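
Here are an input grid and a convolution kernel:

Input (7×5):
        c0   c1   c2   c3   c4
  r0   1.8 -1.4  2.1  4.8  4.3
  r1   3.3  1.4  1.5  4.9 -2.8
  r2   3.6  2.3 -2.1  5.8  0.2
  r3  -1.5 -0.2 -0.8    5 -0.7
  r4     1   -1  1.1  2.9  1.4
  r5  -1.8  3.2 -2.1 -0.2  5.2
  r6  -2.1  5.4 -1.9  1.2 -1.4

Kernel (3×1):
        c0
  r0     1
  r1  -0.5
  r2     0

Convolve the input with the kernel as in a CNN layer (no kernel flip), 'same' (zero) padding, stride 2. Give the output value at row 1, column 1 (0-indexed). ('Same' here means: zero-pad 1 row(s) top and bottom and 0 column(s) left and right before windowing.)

The receptive field on the zero-padded input at this output position is [1.5 / -2.1 / -0.8]. Elementwise product with the kernel and sum: 1.5·1 + -2.1·-0.5.

2.55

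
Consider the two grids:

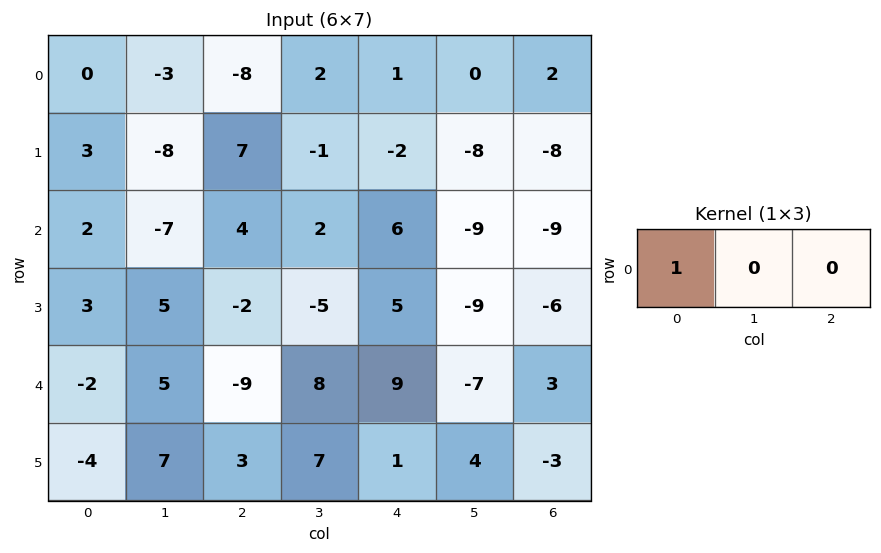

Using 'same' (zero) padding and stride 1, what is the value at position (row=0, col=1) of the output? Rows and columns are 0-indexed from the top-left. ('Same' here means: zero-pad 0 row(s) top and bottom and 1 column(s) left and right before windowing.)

The receptive field on the zero-padded input at this output position is [0 -3 -8]. Elementwise product with the kernel and sum: 0·1.

0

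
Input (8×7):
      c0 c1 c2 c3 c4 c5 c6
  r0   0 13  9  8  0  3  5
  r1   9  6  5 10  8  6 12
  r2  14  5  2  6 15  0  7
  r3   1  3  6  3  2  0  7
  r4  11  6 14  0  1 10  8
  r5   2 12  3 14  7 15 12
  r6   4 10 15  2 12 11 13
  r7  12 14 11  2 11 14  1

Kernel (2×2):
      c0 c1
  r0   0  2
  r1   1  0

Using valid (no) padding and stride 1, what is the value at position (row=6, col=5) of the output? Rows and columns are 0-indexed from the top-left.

40

The receptive field on the input at this output position is [11 13 / 14 1]. Elementwise product with the kernel and sum: 13·2 + 14·1.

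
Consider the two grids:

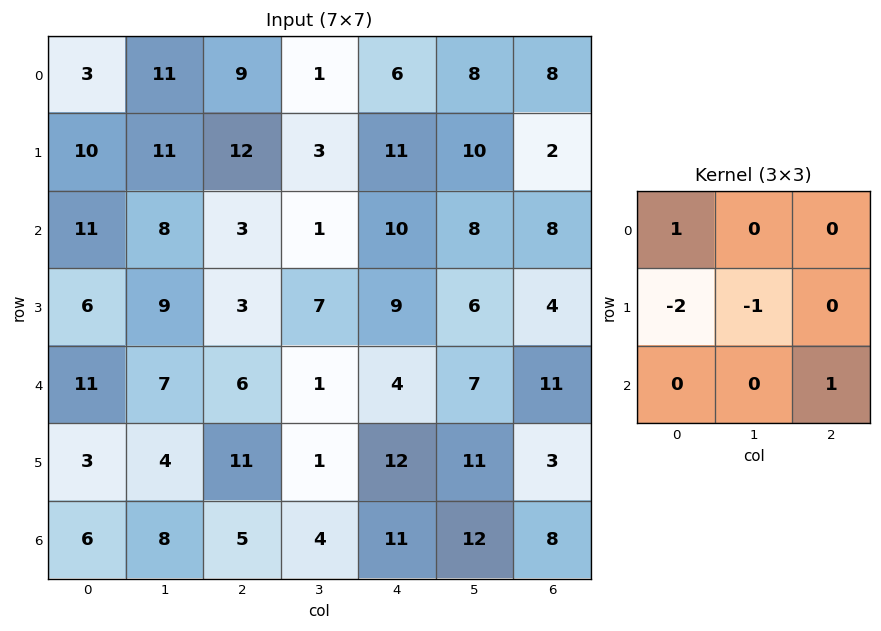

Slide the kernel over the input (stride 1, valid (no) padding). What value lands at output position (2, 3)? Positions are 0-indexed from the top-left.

The receptive field on the input at this output position is [1 10 8 / 7 9 6 / 1 4 7]. Elementwise product with the kernel and sum: 1·1 + 7·-2 + 9·-1 + 7·1.

-15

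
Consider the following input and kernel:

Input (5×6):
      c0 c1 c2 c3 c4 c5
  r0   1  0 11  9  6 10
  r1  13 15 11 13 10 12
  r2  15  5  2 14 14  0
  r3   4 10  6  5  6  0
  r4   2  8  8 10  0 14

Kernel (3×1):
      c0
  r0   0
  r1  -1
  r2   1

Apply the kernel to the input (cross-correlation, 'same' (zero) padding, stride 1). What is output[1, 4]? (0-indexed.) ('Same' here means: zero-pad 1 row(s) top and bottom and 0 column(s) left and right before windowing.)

4

The receptive field on the zero-padded input at this output position is [6 / 10 / 14]. Elementwise product with the kernel and sum: 10·-1 + 14·1.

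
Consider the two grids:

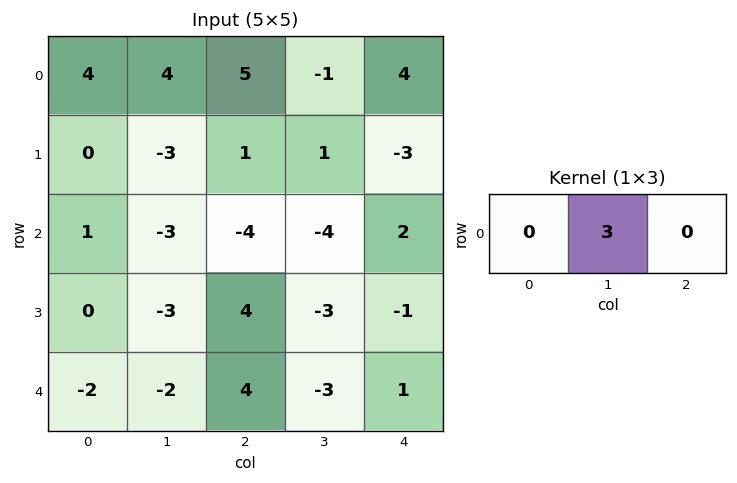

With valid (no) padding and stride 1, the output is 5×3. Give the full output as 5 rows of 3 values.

12 15 -3
-9 3 3
-9 -12 -12
-9 12 -9
-6 12 -9

Output[0,0]: The receptive field on the input at this output position is [4 4 5]. Elementwise product with the kernel and sum: 4·3.
Output[0,1]: The receptive field on the input at this output position is [4 5 -1]. Elementwise product with the kernel and sum: 5·3.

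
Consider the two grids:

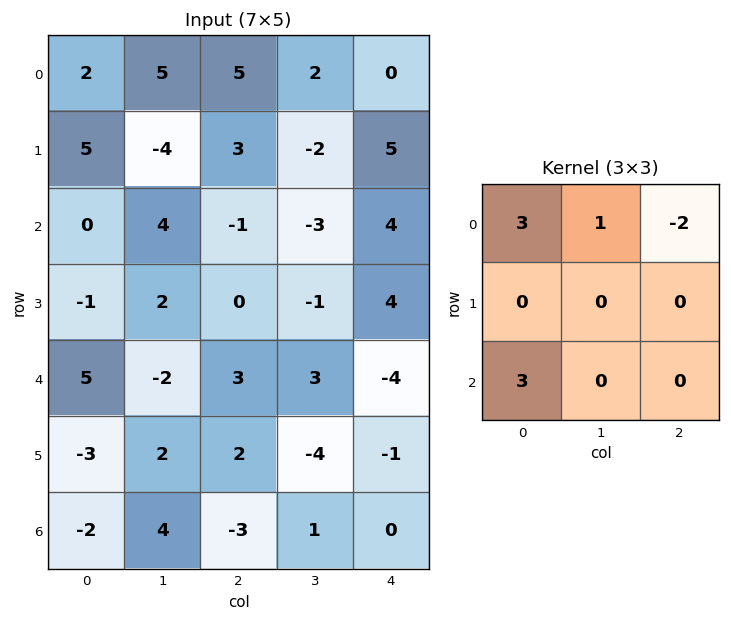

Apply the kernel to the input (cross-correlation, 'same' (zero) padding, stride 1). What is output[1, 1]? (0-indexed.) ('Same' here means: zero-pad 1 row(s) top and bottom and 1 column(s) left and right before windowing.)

1

The receptive field on the zero-padded input at this output position is [2 5 5 / 5 -4 3 / 0 4 -1]. Elementwise product with the kernel and sum: 2·3 + 5·1 + 5·-2 + 0·3.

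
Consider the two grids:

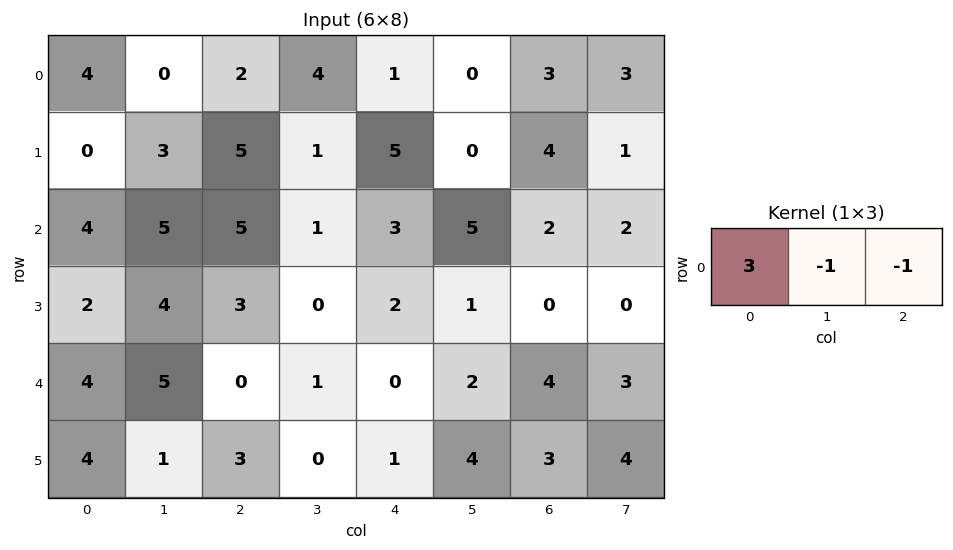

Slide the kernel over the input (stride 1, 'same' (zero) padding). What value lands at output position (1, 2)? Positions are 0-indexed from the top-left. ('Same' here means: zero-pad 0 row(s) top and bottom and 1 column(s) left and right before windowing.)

The receptive field on the zero-padded input at this output position is [3 5 1]. Elementwise product with the kernel and sum: 3·3 + 5·-1 + 1·-1.

3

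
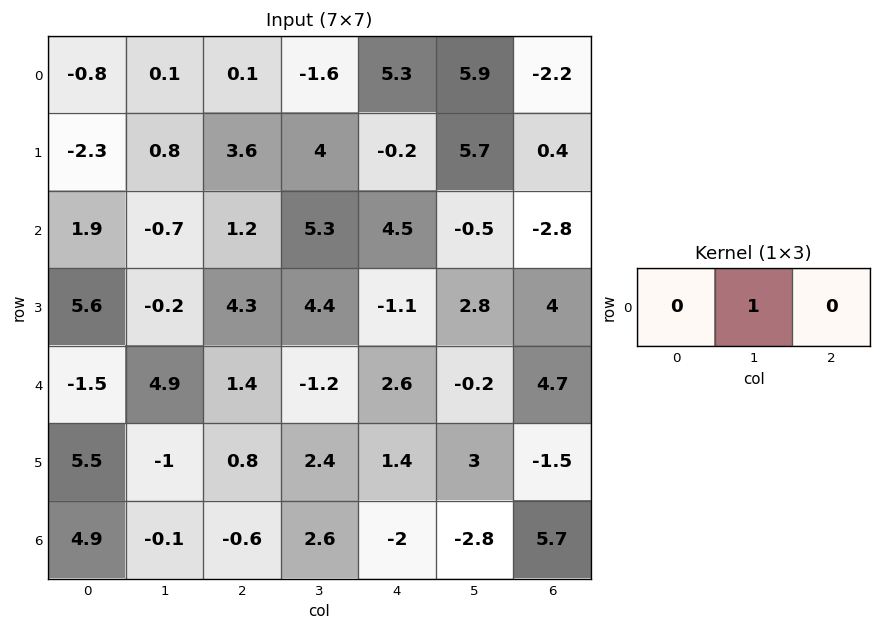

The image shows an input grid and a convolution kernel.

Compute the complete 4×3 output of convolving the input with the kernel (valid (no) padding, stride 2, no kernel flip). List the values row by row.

Output[0,0]: The receptive field on the input at this output position is [-0.8 0.1 0.1]. Elementwise product with the kernel and sum: 0.1·1.
Output[0,1]: The receptive field on the input at this output position is [0.1 -1.6 5.3]. Elementwise product with the kernel and sum: -1.6·1.

0.1 -1.6 5.9
-0.7 5.3 -0.5
4.9 -1.2 -0.2
-0.1 2.6 -2.8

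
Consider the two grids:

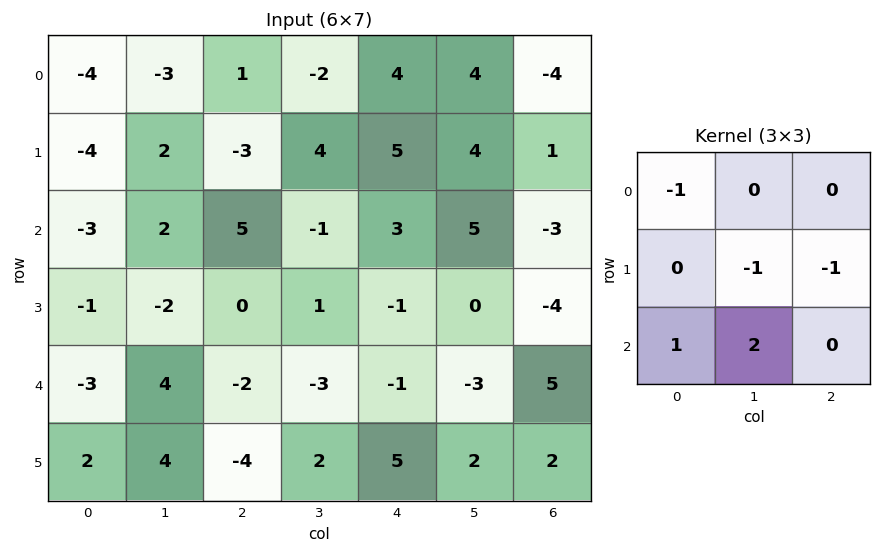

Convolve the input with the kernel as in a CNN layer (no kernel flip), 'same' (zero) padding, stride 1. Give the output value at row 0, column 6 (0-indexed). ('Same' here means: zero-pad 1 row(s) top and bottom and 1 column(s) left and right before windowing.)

10

The receptive field on the zero-padded input at this output position is [0 0 0 / 4 -4 0 / 4 1 0]. Elementwise product with the kernel and sum: 0·-1 + -4·-1 + 0·-1 + 4·1 + 1·2.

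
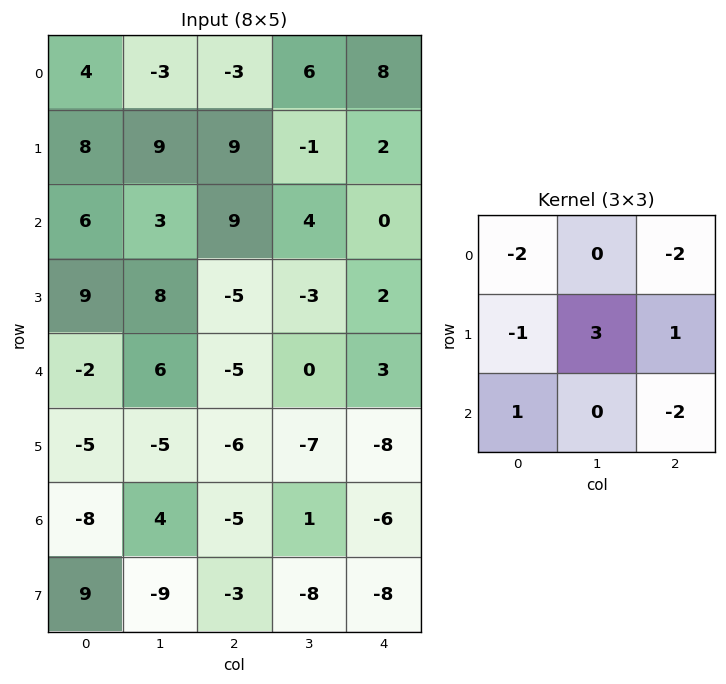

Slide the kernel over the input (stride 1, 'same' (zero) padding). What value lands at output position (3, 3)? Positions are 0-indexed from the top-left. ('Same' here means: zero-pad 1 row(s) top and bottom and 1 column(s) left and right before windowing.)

The receptive field on the zero-padded input at this output position is [9 4 0 / -5 -3 2 / -5 0 3]. Elementwise product with the kernel and sum: 9·-2 + 0·-2 + -5·-1 + -3·3 + 2·1 + -5·1 + 3·-2.

-31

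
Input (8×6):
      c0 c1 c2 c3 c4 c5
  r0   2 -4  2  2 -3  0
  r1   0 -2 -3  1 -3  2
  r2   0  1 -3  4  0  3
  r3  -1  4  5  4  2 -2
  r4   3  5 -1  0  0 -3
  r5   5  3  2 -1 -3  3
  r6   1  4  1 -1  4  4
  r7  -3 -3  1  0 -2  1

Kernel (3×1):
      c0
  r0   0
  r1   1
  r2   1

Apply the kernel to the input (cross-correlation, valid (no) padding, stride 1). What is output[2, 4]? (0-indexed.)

The receptive field on the input at this output position is [0 / 2 / 0]. Elementwise product with the kernel and sum: 2·1 + 0·1.

2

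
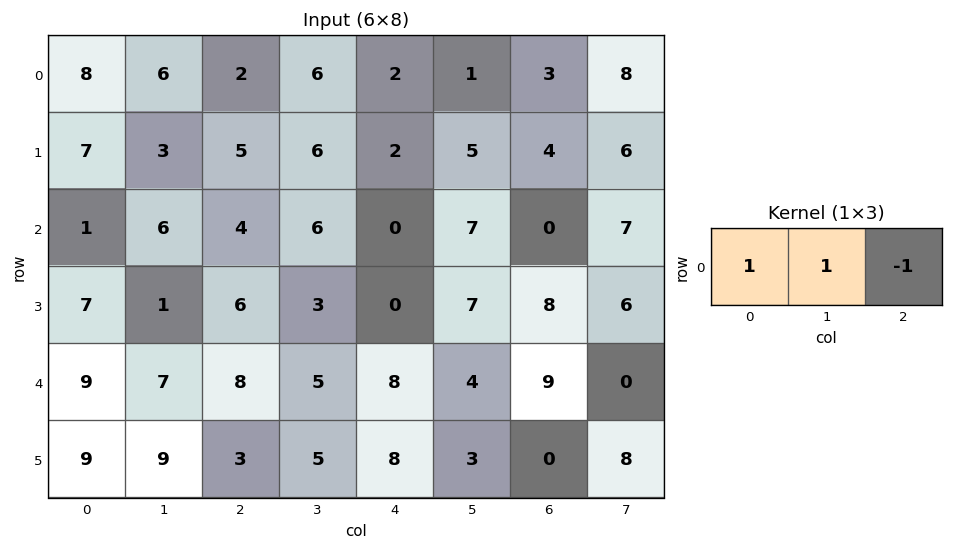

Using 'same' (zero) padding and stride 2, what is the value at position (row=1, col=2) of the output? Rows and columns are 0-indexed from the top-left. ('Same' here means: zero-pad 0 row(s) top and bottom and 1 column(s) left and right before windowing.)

The receptive field on the zero-padded input at this output position is [6 0 7]. Elementwise product with the kernel and sum: 6·1 + 0·1 + 7·-1.

-1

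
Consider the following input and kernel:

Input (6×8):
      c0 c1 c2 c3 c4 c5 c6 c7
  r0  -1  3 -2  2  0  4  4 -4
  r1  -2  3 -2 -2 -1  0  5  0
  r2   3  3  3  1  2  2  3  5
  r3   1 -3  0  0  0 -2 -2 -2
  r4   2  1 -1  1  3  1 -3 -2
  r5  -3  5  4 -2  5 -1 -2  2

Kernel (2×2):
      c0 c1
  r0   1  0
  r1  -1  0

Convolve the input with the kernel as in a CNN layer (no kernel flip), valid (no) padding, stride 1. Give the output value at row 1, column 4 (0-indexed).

The receptive field on the input at this output position is [-1 0 / 2 2]. Elementwise product with the kernel and sum: -1·1 + 2·-1.

-3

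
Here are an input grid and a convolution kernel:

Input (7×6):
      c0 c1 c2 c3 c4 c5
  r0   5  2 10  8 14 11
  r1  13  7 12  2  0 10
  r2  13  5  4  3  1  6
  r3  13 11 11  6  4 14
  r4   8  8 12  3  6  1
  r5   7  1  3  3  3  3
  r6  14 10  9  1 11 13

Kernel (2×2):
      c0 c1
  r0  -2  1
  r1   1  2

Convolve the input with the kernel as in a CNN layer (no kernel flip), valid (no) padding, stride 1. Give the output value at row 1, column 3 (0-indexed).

1

The receptive field on the input at this output position is [2 0 / 3 1]. Elementwise product with the kernel and sum: 2·-2 + 0·1 + 3·1 + 1·2.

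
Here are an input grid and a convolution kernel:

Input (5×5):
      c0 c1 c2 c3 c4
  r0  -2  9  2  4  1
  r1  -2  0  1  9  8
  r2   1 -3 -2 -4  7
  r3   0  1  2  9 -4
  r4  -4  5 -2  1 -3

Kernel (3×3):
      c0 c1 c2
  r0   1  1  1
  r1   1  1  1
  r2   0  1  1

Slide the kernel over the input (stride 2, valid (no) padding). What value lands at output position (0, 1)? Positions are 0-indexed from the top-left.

The receptive field on the input at this output position is [2 4 1 / 1 9 8 / -2 -4 7]. Elementwise product with the kernel and sum: 2·1 + 4·1 + 1·1 + 1·1 + 9·1 + 8·1 + -4·1 + 7·1.

28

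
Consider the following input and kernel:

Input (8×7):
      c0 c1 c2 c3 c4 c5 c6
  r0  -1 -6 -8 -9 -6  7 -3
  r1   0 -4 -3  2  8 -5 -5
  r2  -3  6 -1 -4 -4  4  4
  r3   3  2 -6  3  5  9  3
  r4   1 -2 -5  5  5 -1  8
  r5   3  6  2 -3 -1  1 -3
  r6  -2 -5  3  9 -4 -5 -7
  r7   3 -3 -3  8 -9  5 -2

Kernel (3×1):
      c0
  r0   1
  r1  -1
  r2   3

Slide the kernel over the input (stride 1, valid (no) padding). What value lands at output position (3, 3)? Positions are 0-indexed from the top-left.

-11

The receptive field on the input at this output position is [3 / 5 / -3]. Elementwise product with the kernel and sum: 3·1 + 5·-1 + -3·3.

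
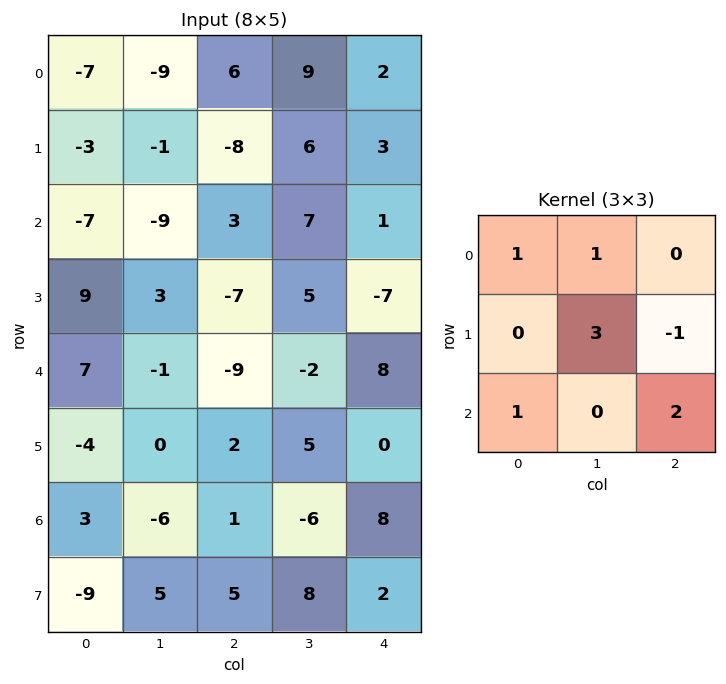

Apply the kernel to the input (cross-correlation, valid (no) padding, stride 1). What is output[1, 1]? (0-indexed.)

6

The receptive field on the input at this output position is [-1 -8 6 / -9 3 7 / 3 -7 5]. Elementwise product with the kernel and sum: -1·1 + -8·1 + 3·3 + 7·-1 + 3·1 + 5·2.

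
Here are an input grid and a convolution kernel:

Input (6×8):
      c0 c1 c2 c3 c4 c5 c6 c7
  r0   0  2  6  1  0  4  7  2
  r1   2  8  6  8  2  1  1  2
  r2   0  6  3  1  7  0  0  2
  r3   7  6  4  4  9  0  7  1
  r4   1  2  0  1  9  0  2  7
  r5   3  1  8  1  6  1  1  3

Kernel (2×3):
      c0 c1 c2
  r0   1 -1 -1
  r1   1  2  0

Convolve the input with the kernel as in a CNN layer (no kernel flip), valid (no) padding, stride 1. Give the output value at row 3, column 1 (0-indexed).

The receptive field on the input at this output position is [6 4 4 / 2 0 1]. Elementwise product with the kernel and sum: 6·1 + 4·-1 + 4·-1 + 2·1 + 0·2.

0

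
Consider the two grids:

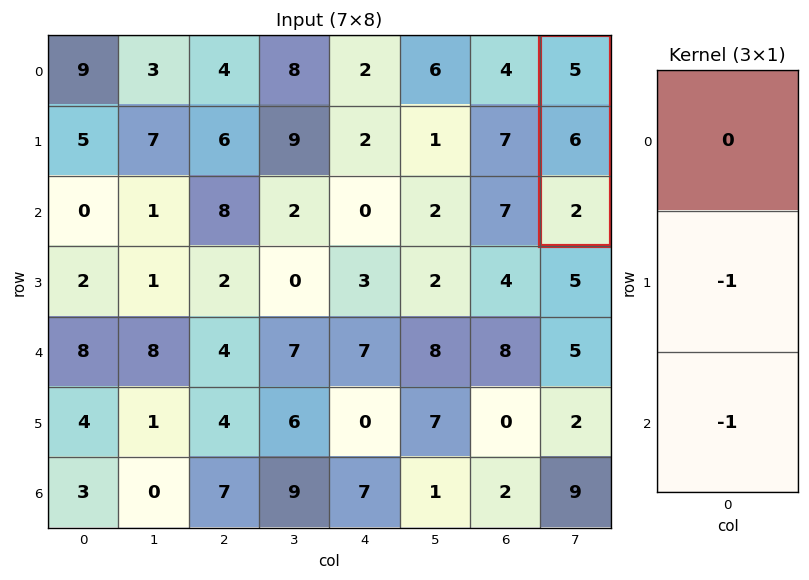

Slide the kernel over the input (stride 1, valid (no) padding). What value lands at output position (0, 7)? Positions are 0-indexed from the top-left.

-8

The receptive field on the input at this output position is [5 / 6 / 2]. Elementwise product with the kernel and sum: 6·-1 + 2·-1.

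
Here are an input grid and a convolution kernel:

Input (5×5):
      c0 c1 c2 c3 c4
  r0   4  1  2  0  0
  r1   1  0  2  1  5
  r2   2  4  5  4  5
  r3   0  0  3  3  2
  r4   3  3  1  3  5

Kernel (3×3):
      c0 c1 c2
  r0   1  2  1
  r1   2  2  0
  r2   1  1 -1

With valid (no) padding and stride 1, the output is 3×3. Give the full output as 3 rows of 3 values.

11 14 12
12 23 31
20 25 29

Output[0,0]: The receptive field on the input at this output position is [4 1 2 / 1 0 2 / 2 4 5]. Elementwise product with the kernel and sum: 4·1 + 1·2 + 2·1 + 1·2 + 0·2 + 2·1 + 4·1 + 5·-1.
Output[0,1]: The receptive field on the input at this output position is [1 2 0 / 0 2 1 / 4 5 4]. Elementwise product with the kernel and sum: 1·1 + 2·2 + 0·1 + 0·2 + 2·2 + 4·1 + 5·1 + 4·-1.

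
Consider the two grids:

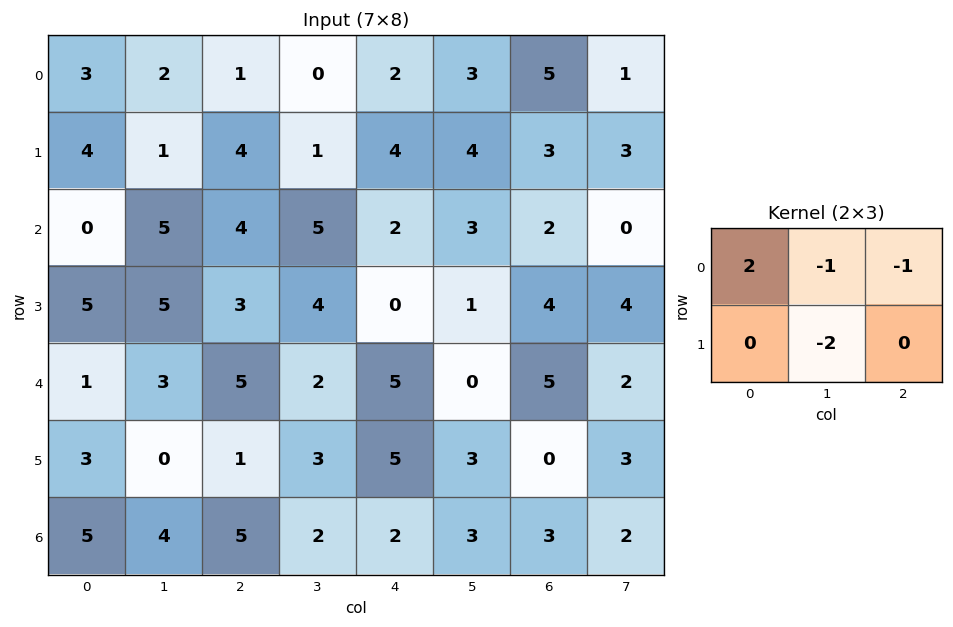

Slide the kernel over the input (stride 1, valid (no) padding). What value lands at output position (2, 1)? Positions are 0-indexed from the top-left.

-5

The receptive field on the input at this output position is [5 4 5 / 5 3 4]. Elementwise product with the kernel and sum: 5·2 + 4·-1 + 5·-1 + 3·-2.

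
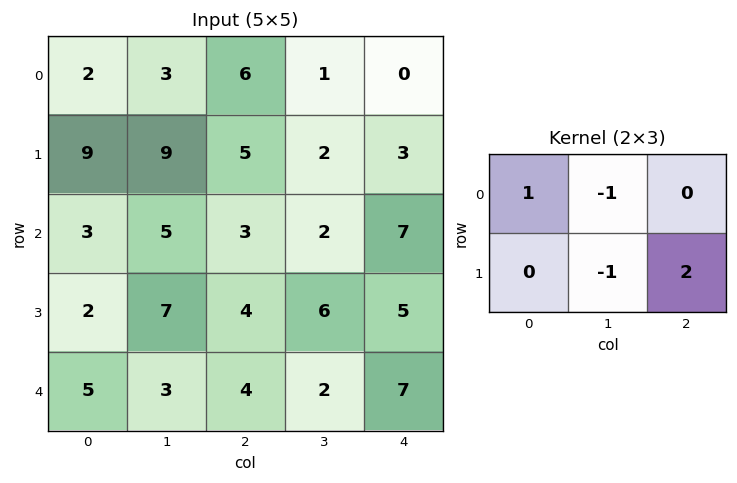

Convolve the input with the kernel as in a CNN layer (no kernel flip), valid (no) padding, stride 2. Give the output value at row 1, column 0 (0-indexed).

-1

The receptive field on the input at this output position is [3 5 3 / 2 7 4]. Elementwise product with the kernel and sum: 3·1 + 5·-1 + 7·-1 + 4·2.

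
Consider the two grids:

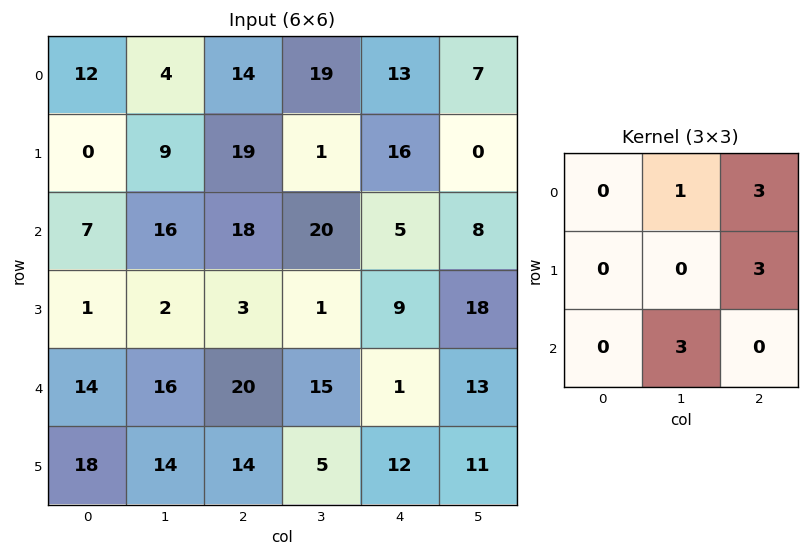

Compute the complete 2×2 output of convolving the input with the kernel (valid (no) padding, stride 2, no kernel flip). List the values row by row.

151 166
127 107

Output[0,0]: The receptive field on the input at this output position is [12 4 14 / 0 9 19 / 7 16 18]. Elementwise product with the kernel and sum: 4·1 + 14·3 + 19·3 + 16·3.
Output[0,1]: The receptive field on the input at this output position is [14 19 13 / 19 1 16 / 18 20 5]. Elementwise product with the kernel and sum: 19·1 + 13·3 + 16·3 + 20·3.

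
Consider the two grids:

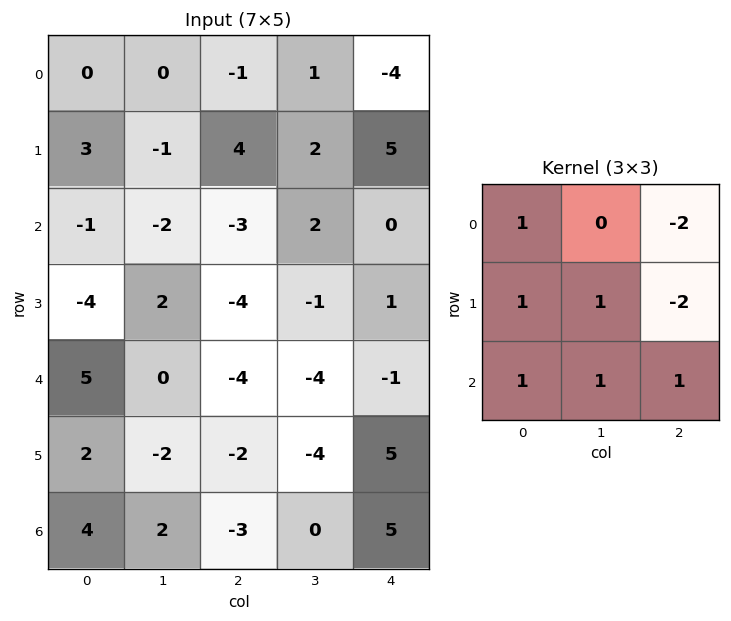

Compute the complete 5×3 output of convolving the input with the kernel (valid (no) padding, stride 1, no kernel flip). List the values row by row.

-10 -6 2
-8 -17 -11
12 -14 -19
15 0 -13
20 11 -16

Output[0,0]: The receptive field on the input at this output position is [0 0 -1 / 3 -1 4 / -1 -2 -3]. Elementwise product with the kernel and sum: 0·1 + -1·-2 + 3·1 + -1·1 + 4·-2 + -1·1 + -2·1 + -3·1.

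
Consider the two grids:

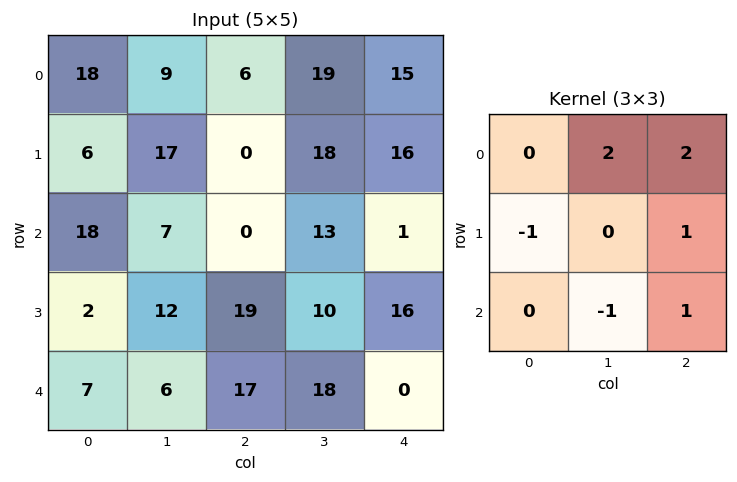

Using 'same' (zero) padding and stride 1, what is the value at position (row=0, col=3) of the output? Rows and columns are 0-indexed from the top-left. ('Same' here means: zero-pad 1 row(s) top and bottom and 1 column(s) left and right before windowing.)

7

The receptive field on the zero-padded input at this output position is [0 0 0 / 6 19 15 / 0 18 16]. Elementwise product with the kernel and sum: 0·2 + 0·2 + 6·-1 + 15·1 + 18·-1 + 16·1.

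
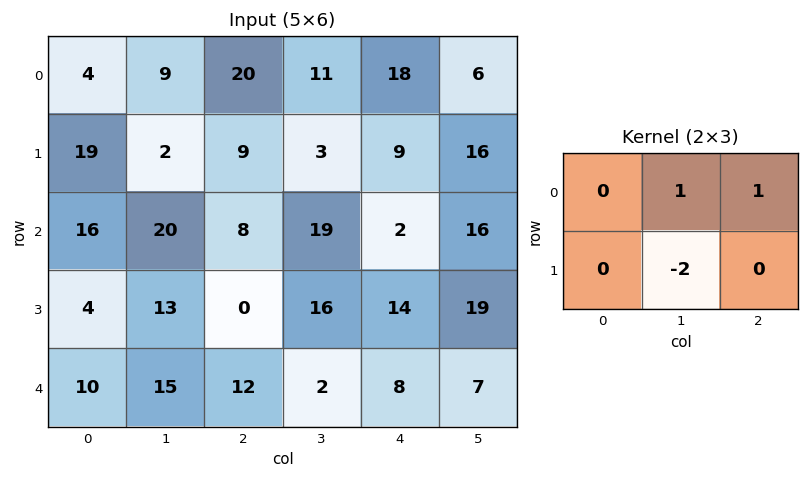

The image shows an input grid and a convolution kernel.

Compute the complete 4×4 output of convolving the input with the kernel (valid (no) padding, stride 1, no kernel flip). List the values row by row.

25 13 23 6
-29 -4 -26 21
2 27 -11 -10
-17 -8 26 17

Output[0,0]: The receptive field on the input at this output position is [4 9 20 / 19 2 9]. Elementwise product with the kernel and sum: 9·1 + 20·1 + 2·-2.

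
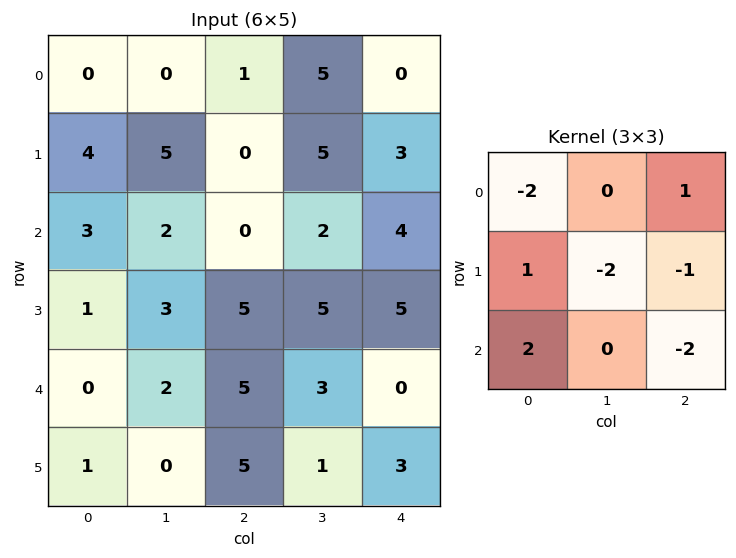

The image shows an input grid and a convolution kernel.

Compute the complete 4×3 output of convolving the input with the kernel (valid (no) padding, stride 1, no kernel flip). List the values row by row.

1 5 -23
-17 -9 -5
-26 -16 4
-14 -14 -2

Output[0,0]: The receptive field on the input at this output position is [0 0 1 / 4 5 0 / 3 2 0]. Elementwise product with the kernel and sum: 0·-2 + 1·1 + 4·1 + 5·-2 + 0·-1 + 3·2 + 0·-2.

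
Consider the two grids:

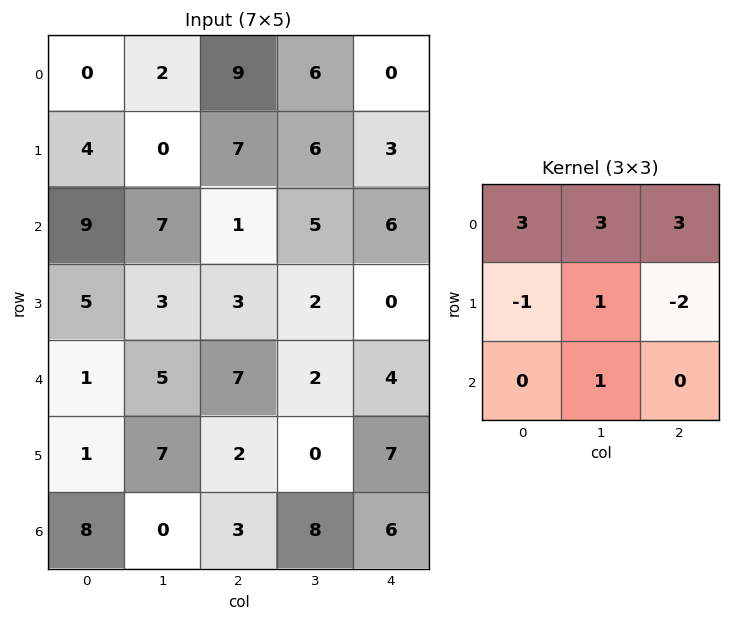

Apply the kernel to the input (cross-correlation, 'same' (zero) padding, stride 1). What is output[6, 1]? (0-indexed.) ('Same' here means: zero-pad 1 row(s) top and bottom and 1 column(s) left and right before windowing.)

16

The receptive field on the zero-padded input at this output position is [1 7 2 / 8 0 3 / 0 0 0]. Elementwise product with the kernel and sum: 1·3 + 7·3 + 2·3 + 8·-1 + 0·1 + 3·-2 + 0·1.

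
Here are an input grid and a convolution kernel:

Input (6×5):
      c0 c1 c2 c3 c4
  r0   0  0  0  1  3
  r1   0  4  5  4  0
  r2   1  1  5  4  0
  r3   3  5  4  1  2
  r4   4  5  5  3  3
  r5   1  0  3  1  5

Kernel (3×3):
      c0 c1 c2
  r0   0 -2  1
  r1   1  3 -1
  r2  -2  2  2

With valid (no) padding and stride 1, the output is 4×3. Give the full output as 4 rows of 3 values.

Output[0,0]: The receptive field on the input at this output position is [0 0 0 / 0 4 5 / 1 1 5]. Elementwise product with the kernel and sum: 0·-2 + 0·1 + 0·1 + 4·3 + 5·-1 + 1·-2 + 1·2 + 5·2.

17 32 16
8 6 7
29 16 -1
12 18 17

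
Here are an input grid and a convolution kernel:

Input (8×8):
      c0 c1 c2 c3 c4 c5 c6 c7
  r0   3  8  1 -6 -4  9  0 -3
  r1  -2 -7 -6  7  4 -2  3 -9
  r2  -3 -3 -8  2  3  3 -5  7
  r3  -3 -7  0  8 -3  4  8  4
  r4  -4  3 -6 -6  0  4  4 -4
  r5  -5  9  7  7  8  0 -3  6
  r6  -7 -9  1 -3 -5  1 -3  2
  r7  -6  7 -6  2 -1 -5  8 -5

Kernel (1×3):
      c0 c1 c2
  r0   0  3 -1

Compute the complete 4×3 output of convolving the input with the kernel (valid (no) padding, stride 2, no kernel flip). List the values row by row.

23 -14 27
-1 3 14
15 -18 8
-28 -4 6

Output[0,0]: The receptive field on the input at this output position is [3 8 1]. Elementwise product with the kernel and sum: 8·3 + 1·-1.
Output[0,1]: The receptive field on the input at this output position is [1 -6 -4]. Elementwise product with the kernel and sum: -6·3 + -4·-1.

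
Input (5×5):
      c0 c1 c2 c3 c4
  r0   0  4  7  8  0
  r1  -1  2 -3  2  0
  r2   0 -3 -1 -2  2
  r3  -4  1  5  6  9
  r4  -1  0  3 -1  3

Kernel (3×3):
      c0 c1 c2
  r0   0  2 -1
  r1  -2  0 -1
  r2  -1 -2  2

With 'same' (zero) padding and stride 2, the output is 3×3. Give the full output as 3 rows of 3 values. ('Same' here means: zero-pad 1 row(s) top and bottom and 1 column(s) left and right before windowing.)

Output[0,0]: The receptive field on the zero-padded input at this output position is [0 0 0 / 0 0 4 / 0 -1 2]. Elementwise product with the kernel and sum: 0·2 + 0·-1 + 0·-2 + 4·-1 + 0·-1 + -1·-2 + 2·2.
Output[0,1]: The receptive field on the zero-padded input at this output position is [0 0 0 / 4 7 8 / 2 -3 2]. Elementwise product with the kernel and sum: 0·2 + 0·-1 + 4·-2 + 8·-1 + 2·-1 + -3·-2 + 2·2.

2 -8 -18
9 1 -20
-9 5 20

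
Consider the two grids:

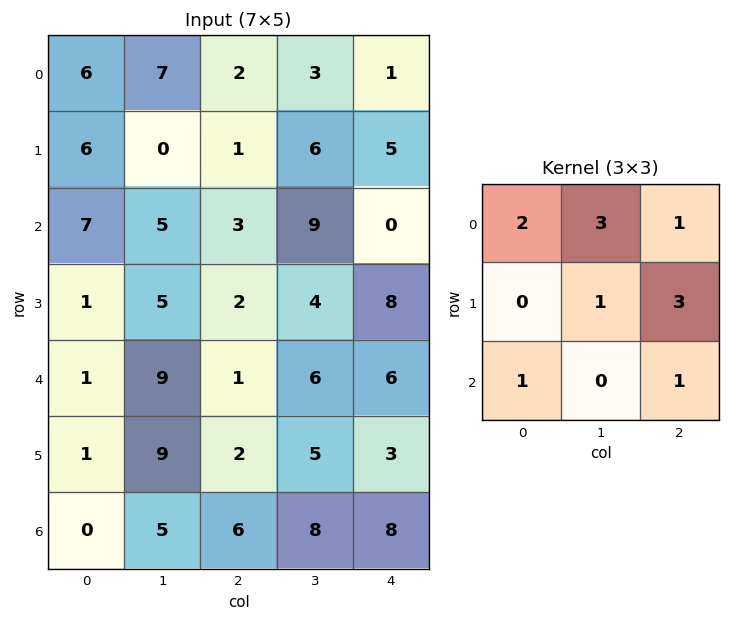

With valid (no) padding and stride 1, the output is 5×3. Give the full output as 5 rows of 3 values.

Output[0,0]: The receptive field on the input at this output position is [6 7 2 / 6 0 1 / 7 5 3]. Elementwise product with the kernel and sum: 6·2 + 7·3 + 2·1 + 0·1 + 1·3 + 7·1 + 3·1.

48 56 38
30 48 44
45 57 68
34 53 53
51 57 54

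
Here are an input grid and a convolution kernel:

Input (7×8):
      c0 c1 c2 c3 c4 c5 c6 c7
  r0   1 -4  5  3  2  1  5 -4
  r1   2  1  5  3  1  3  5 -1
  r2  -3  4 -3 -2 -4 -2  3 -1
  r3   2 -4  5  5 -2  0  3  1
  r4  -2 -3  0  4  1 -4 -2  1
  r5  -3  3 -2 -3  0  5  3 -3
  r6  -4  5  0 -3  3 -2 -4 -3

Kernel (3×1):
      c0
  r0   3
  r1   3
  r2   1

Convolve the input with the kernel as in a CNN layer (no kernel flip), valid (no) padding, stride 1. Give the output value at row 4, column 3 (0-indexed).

The receptive field on the input at this output position is [4 / -3 / -3]. Elementwise product with the kernel and sum: 4·3 + -3·3 + -3·1.

0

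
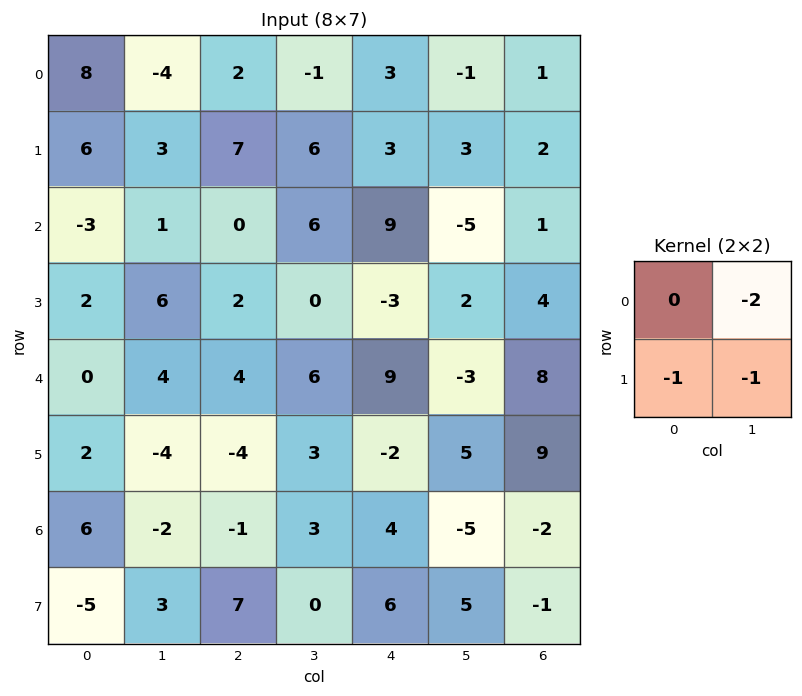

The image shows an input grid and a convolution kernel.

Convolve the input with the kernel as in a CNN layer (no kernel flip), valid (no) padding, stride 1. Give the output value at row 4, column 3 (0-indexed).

The receptive field on the input at this output position is [6 9 / 3 -2]. Elementwise product with the kernel and sum: 9·-2 + 3·-1 + -2·-1.

-19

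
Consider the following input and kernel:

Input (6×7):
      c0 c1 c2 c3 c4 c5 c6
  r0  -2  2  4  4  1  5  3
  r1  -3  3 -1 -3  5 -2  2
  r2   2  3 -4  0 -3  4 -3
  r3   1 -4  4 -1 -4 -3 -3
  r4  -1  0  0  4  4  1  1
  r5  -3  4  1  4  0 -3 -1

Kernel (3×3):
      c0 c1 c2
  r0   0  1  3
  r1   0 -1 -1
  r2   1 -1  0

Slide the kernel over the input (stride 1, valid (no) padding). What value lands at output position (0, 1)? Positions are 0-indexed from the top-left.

The receptive field on the input at this output position is [2 4 4 / 3 -1 -3 / 3 -4 0]. Elementwise product with the kernel and sum: 4·1 + 4·3 + -1·-1 + -3·-1 + 3·1 + -4·-1.

27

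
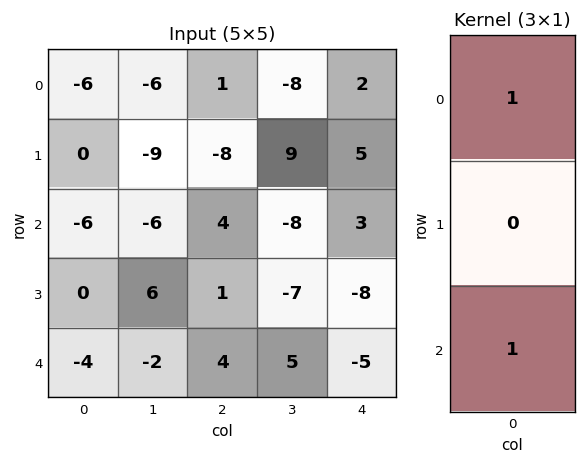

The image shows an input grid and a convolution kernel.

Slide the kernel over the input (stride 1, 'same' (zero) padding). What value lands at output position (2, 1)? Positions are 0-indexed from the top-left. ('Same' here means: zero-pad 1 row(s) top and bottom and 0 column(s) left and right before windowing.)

-3

The receptive field on the zero-padded input at this output position is [-9 / -6 / 6]. Elementwise product with the kernel and sum: -9·1 + 6·1.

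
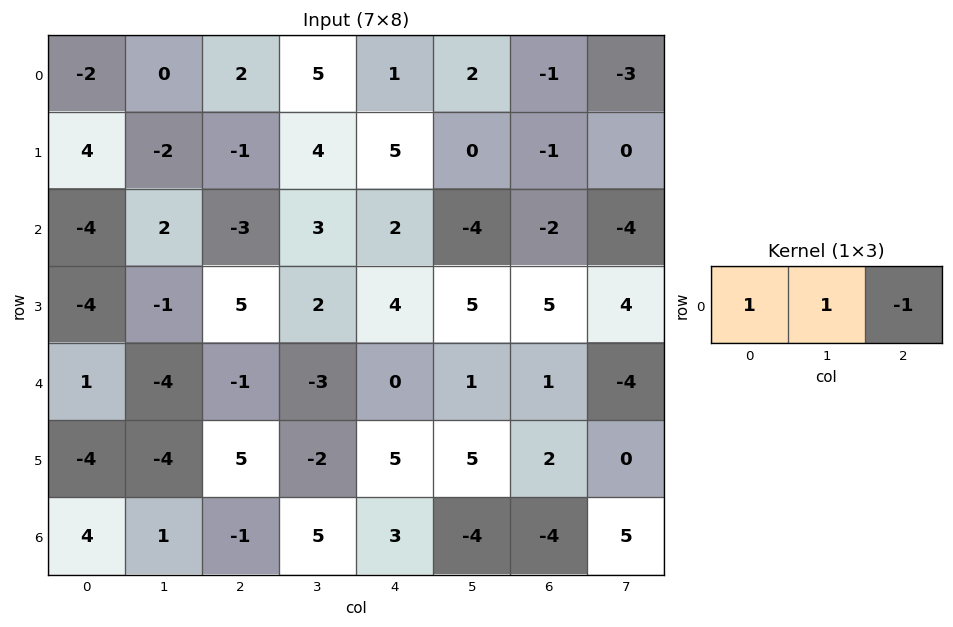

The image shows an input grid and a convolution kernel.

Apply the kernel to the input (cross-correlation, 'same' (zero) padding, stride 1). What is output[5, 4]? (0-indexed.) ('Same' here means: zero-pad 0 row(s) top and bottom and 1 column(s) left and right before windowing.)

-2

The receptive field on the zero-padded input at this output position is [-2 5 5]. Elementwise product with the kernel and sum: -2·1 + 5·1 + 5·-1.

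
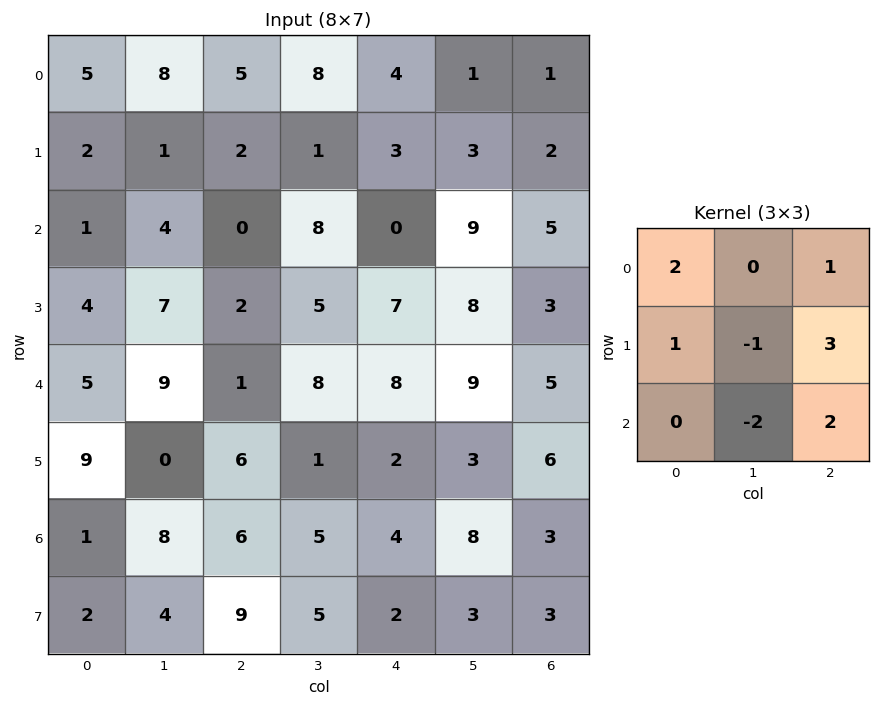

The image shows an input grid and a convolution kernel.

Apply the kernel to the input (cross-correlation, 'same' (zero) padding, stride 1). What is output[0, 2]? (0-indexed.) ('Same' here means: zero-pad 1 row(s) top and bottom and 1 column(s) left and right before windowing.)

The receptive field on the zero-padded input at this output position is [0 0 0 / 8 5 8 / 1 2 1]. Elementwise product with the kernel and sum: 0·2 + 0·1 + 8·1 + 5·-1 + 8·3 + 2·-2 + 1·2.

25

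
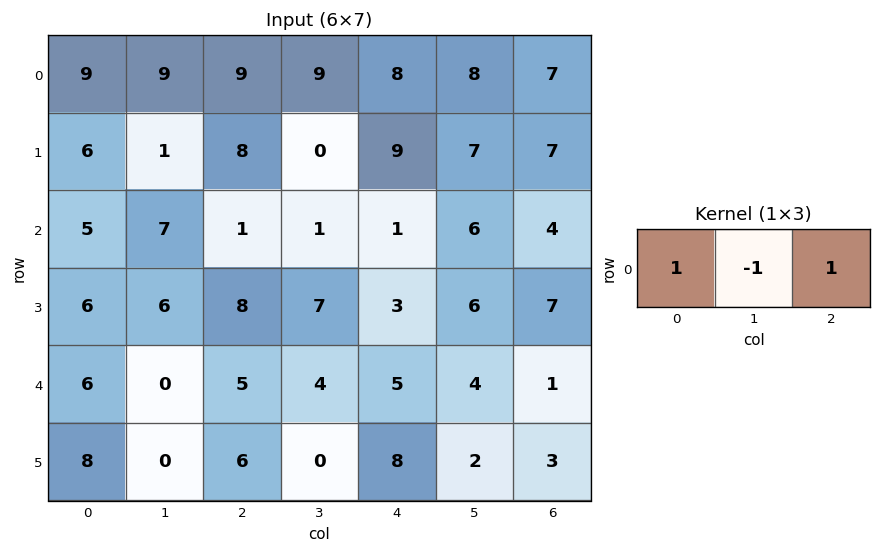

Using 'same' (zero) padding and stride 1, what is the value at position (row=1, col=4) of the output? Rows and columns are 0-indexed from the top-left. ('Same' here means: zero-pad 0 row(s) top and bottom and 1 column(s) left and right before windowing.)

The receptive field on the zero-padded input at this output position is [0 9 7]. Elementwise product with the kernel and sum: 0·1 + 9·-1 + 7·1.

-2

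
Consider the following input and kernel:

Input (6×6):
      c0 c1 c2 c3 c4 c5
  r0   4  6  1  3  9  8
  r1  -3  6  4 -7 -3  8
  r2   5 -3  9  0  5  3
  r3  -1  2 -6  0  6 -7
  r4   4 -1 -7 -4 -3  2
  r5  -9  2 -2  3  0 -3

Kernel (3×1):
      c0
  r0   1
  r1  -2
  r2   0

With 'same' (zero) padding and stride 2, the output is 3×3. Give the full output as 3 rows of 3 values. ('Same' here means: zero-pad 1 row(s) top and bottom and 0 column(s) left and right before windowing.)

Output[0,0]: The receptive field on the zero-padded input at this output position is [0 / 4 / -3]. Elementwise product with the kernel and sum: 0·1 + 4·-2.
Output[0,1]: The receptive field on the zero-padded input at this output position is [0 / 1 / 4]. Elementwise product with the kernel and sum: 0·1 + 1·-2.

-8 -2 -18
-13 -14 -13
-9 8 12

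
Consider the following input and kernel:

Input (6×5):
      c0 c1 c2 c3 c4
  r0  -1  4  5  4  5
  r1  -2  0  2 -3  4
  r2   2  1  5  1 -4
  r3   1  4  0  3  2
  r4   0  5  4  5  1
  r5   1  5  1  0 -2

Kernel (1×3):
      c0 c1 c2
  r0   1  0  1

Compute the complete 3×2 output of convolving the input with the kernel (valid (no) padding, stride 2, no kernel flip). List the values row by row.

Output[0,0]: The receptive field on the input at this output position is [-1 4 5]. Elementwise product with the kernel and sum: -1·1 + 5·1.

4 10
7 1
4 5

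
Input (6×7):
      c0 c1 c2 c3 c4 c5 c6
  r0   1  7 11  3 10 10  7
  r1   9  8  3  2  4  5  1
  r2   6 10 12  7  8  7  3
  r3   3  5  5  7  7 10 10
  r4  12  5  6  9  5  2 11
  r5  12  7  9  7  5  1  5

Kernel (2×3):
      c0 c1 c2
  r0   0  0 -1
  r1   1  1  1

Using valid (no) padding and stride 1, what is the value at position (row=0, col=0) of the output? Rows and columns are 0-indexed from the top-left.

The receptive field on the input at this output position is [1 7 11 / 9 8 3]. Elementwise product with the kernel and sum: 11·-1 + 9·1 + 8·1 + 3·1.

9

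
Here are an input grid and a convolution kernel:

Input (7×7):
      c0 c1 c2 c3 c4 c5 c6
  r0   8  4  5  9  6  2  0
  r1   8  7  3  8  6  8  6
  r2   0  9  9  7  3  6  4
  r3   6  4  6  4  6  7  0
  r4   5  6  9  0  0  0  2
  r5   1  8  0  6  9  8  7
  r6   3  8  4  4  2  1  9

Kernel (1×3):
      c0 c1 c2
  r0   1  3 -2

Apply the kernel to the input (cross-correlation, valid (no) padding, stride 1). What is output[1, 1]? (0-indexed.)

The receptive field on the input at this output position is [7 3 8]. Elementwise product with the kernel and sum: 7·1 + 3·3 + 8·-2.

0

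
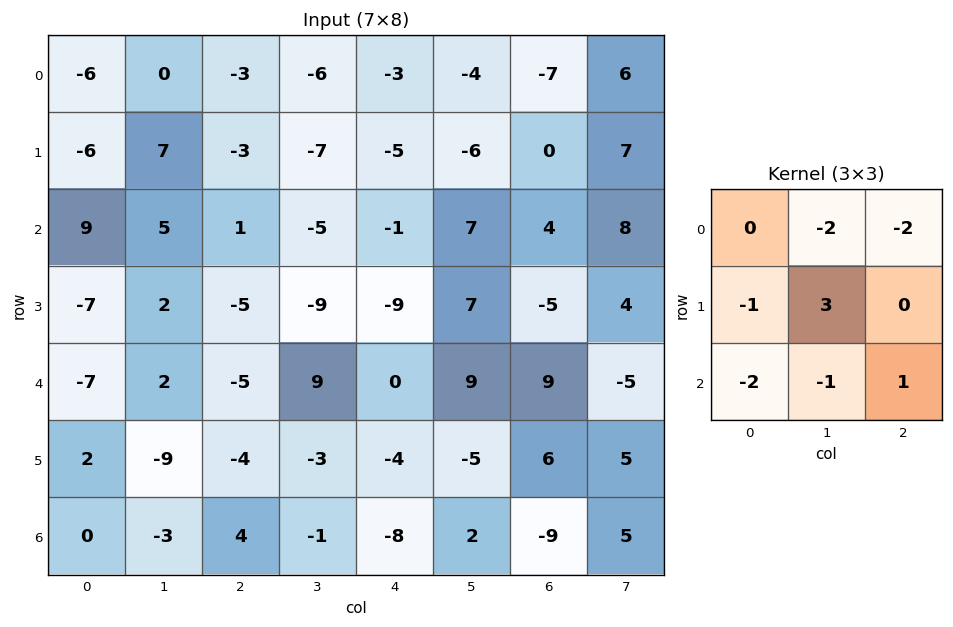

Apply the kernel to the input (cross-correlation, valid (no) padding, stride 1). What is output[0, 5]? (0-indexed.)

-2

The receptive field on the input at this output position is [-4 -7 6 / -6 0 7 / 7 4 8]. Elementwise product with the kernel and sum: -7·-2 + 6·-2 + -6·-1 + 0·3 + 7·-2 + 4·-1 + 8·1.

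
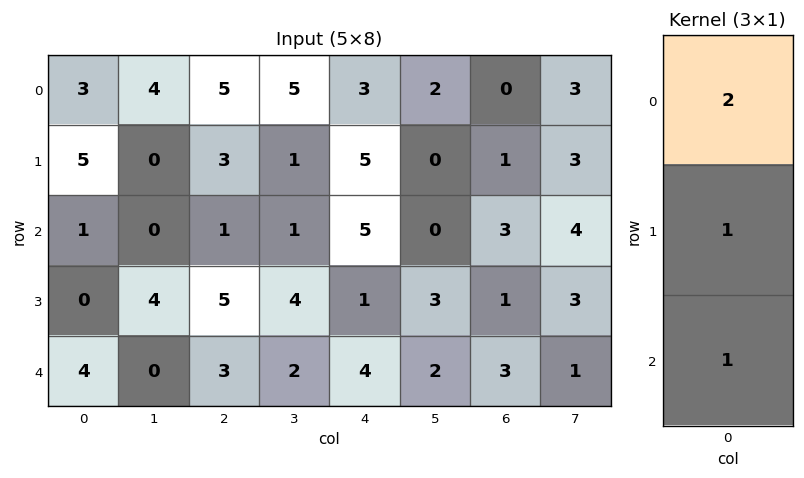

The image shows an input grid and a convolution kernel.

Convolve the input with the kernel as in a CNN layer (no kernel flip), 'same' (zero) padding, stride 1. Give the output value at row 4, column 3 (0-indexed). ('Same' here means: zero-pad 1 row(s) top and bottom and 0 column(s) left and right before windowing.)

10

The receptive field on the zero-padded input at this output position is [4 / 2 / 0]. Elementwise product with the kernel and sum: 4·2 + 2·1 + 0·1.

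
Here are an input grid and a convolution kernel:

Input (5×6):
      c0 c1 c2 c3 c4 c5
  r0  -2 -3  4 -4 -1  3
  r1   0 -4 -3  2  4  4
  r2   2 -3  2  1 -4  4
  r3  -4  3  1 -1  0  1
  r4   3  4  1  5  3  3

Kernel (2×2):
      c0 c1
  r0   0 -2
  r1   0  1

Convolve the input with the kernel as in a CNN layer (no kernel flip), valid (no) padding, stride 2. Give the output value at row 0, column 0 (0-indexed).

2

The receptive field on the input at this output position is [-2 -3 / 0 -4]. Elementwise product with the kernel and sum: -3·-2 + -4·1.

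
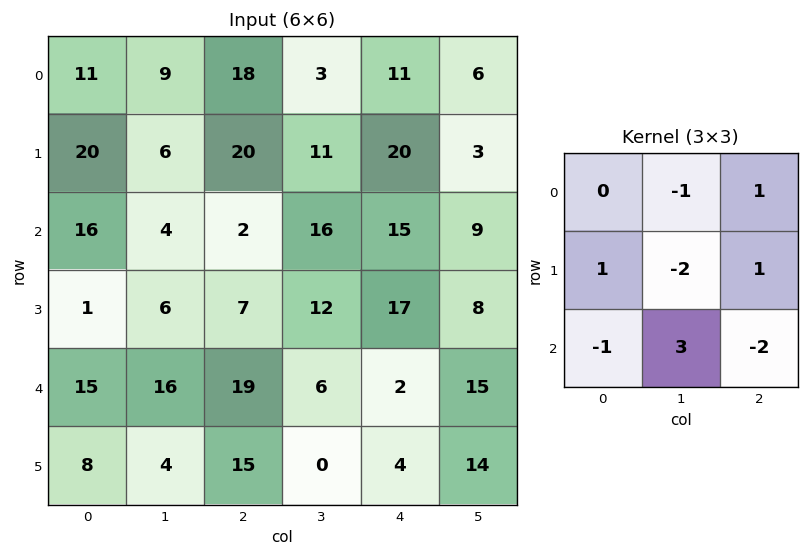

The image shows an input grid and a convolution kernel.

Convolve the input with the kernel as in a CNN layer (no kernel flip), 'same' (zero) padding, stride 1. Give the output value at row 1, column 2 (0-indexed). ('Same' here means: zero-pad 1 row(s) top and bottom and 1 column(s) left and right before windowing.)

The receptive field on the zero-padded input at this output position is [9 18 3 / 6 20 11 / 4 2 16]. Elementwise product with the kernel and sum: 18·-1 + 3·1 + 6·1 + 20·-2 + 11·1 + 4·-1 + 2·3 + 16·-2.

-68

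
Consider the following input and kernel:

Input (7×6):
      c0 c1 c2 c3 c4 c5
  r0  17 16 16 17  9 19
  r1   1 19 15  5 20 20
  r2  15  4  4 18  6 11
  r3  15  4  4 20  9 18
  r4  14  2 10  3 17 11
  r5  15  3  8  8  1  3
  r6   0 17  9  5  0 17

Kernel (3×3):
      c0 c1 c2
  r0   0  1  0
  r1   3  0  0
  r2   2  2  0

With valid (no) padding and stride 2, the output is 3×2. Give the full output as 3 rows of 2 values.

Output[0,0]: The receptive field on the input at this output position is [17 16 16 / 1 19 15 / 15 4 4]. Elementwise product with the kernel and sum: 16·1 + 1·3 + 15·2 + 4·2.
Output[0,1]: The receptive field on the input at this output position is [16 17 9 / 15 5 20 / 4 18 6]. Elementwise product with the kernel and sum: 17·1 + 15·3 + 4·2 + 18·2.

57 106
81 56
81 55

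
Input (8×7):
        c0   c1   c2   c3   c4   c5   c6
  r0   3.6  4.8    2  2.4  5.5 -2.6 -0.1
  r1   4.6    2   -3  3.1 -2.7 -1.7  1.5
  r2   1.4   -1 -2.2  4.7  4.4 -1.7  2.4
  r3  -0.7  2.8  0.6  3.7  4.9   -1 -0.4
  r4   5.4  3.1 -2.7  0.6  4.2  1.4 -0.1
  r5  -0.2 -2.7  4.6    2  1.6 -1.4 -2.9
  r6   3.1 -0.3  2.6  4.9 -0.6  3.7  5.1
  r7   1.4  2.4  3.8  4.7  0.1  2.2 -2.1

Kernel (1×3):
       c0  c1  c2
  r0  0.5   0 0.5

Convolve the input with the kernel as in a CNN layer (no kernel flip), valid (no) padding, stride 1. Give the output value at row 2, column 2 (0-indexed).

1.1

The receptive field on the input at this output position is [-2.2 4.7 4.4]. Elementwise product with the kernel and sum: -2.2·0.5 + 4.4·0.5.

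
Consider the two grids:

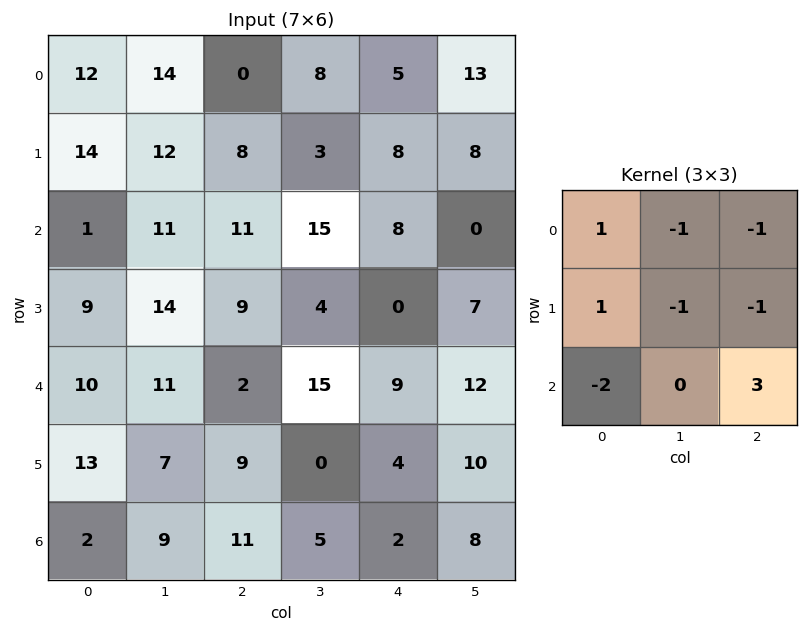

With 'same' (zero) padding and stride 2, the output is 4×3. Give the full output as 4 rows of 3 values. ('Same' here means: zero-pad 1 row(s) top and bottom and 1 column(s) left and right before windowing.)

10 -9 8
4 -30 7
-23 -19 21
-31 -9 -19

Output[0,0]: The receptive field on the zero-padded input at this output position is [0 0 0 / 0 12 14 / 0 14 12]. Elementwise product with the kernel and sum: 0·1 + 0·-1 + 0·-1 + 0·1 + 12·-1 + 14·-1 + 0·-2 + 12·3.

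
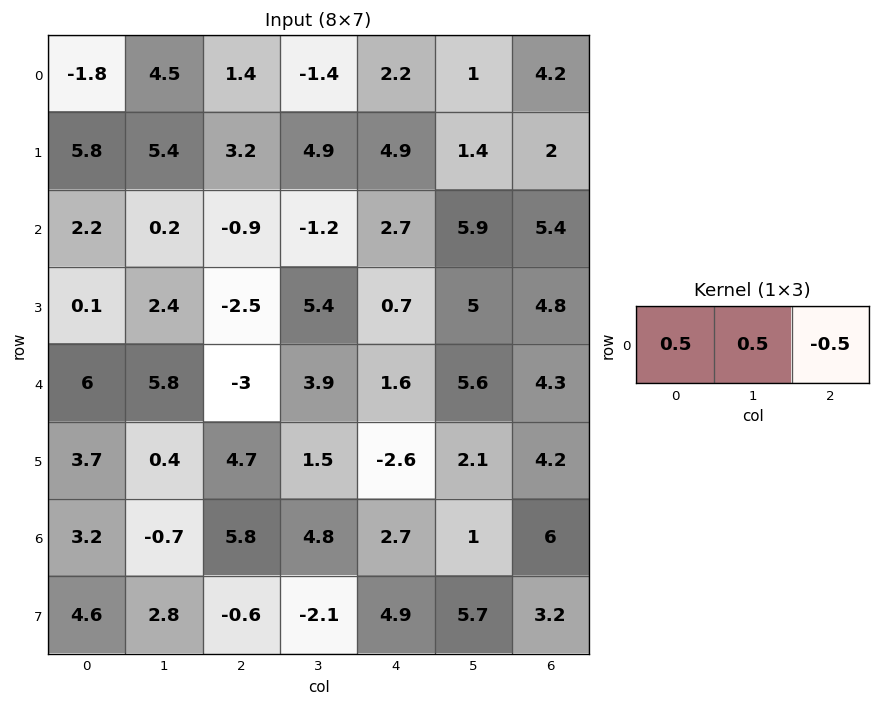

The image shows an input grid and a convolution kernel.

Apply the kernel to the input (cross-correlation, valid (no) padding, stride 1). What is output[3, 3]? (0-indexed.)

0.55

The receptive field on the input at this output position is [5.4 0.7 5]. Elementwise product with the kernel and sum: 5.4·0.5 + 0.7·0.5 + 5·-0.5.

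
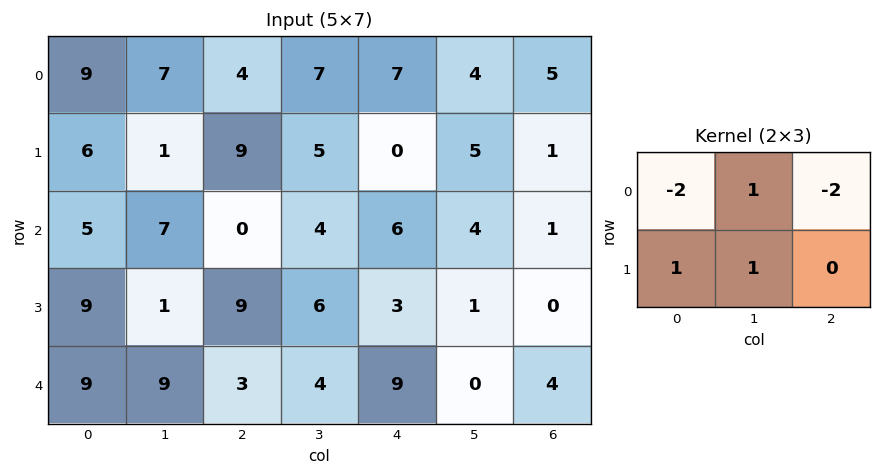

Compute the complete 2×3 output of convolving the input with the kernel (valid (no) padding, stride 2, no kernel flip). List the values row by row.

-12 -1 -15
7 7 -6

Output[0,0]: The receptive field on the input at this output position is [9 7 4 / 6 1 9]. Elementwise product with the kernel and sum: 9·-2 + 7·1 + 4·-2 + 6·1 + 1·1.
Output[0,1]: The receptive field on the input at this output position is [4 7 7 / 9 5 0]. Elementwise product with the kernel and sum: 4·-2 + 7·1 + 7·-2 + 9·1 + 5·1.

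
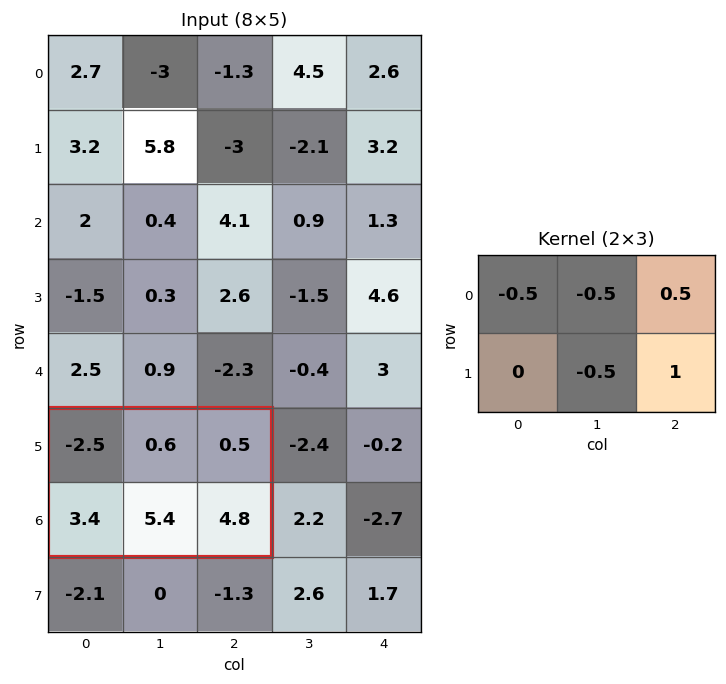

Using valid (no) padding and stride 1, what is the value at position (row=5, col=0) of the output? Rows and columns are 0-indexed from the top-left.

The receptive field on the input at this output position is [-2.5 0.6 0.5 / 3.4 5.4 4.8]. Elementwise product with the kernel and sum: -2.5·-0.5 + 0.6·-0.5 + 0.5·0.5 + 5.4·-0.5 + 4.8·1.

3.3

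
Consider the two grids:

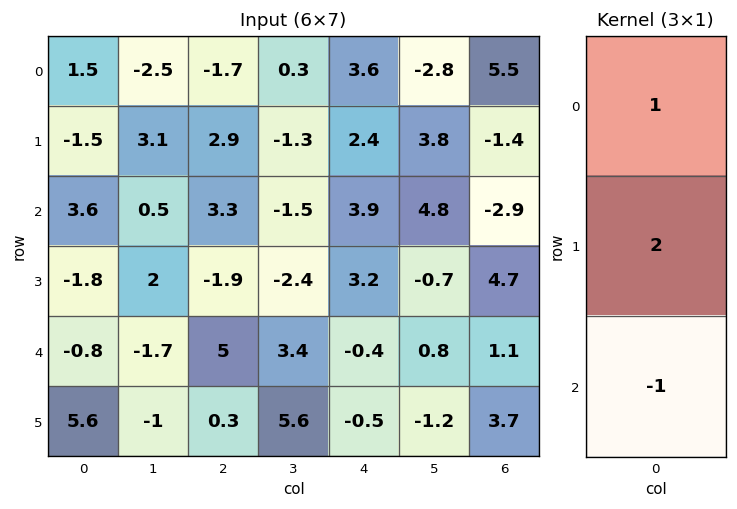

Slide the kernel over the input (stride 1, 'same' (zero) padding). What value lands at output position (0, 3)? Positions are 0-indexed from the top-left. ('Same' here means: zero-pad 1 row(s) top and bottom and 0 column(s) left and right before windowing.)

1.9

The receptive field on the zero-padded input at this output position is [0 / 0.3 / -1.3]. Elementwise product with the kernel and sum: 0·1 + 0.3·2 + -1.3·-1.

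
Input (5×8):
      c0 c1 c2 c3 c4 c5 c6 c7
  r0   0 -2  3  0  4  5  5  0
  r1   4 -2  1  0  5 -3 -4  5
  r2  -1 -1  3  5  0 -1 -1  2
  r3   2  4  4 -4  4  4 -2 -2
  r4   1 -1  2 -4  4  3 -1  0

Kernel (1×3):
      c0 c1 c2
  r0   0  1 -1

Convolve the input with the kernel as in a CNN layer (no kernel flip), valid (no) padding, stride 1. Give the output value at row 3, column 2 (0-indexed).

The receptive field on the input at this output position is [4 -4 4]. Elementwise product with the kernel and sum: -4·1 + 4·-1.

-8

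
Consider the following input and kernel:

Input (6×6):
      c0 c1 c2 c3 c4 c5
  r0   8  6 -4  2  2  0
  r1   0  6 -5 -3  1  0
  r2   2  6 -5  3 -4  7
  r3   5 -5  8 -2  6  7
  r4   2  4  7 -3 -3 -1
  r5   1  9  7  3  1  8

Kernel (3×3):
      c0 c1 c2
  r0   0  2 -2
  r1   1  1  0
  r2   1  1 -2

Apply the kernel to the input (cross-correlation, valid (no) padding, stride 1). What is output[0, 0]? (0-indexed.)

44

The receptive field on the input at this output position is [8 6 -4 / 0 6 -5 / 2 6 -5]. Elementwise product with the kernel and sum: 6·2 + -4·-2 + 0·1 + 6·1 + 2·1 + 6·1 + -5·-2.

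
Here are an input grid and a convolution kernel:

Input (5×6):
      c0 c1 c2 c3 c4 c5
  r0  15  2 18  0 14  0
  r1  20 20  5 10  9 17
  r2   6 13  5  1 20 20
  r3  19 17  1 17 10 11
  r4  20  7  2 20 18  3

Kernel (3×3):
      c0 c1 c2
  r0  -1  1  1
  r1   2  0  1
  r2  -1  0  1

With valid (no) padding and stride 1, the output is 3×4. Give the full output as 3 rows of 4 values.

Output[0,0]: The receptive field on the input at this output position is [15 2 18 / 20 20 5 / 6 13 5]. Elementwise product with the kernel and sum: 15·-1 + 2·1 + 18·1 + 20·2 + 5·1 + 6·-1 + 5·1.

49 54 30 70
4 22 53 32
33 57 44 67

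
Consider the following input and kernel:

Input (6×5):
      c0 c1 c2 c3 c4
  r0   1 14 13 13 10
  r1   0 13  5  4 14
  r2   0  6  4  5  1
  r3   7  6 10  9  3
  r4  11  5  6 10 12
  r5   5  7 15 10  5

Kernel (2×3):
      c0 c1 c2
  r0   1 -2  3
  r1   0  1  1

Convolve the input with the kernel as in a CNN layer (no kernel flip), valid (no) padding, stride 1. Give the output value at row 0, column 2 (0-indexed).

The receptive field on the input at this output position is [13 13 10 / 5 4 14]. Elementwise product with the kernel and sum: 13·1 + 13·-2 + 10·3 + 4·1 + 14·1.

35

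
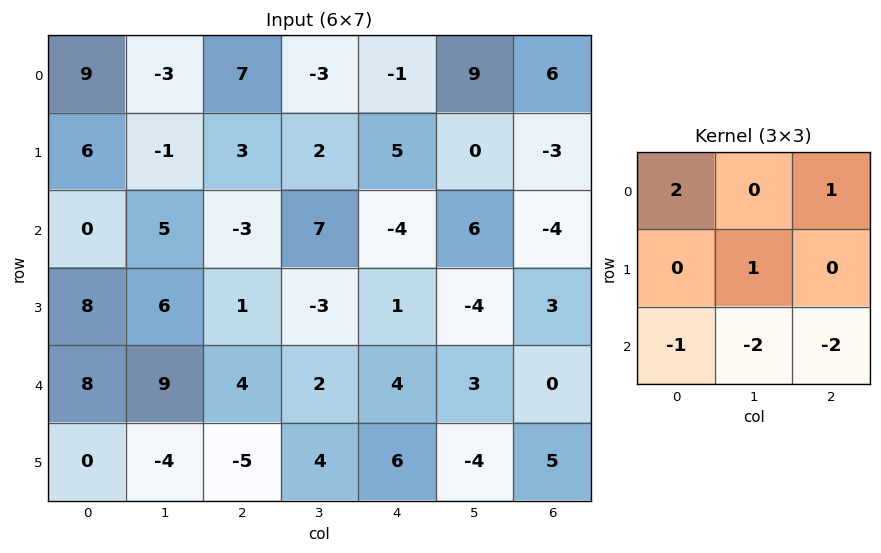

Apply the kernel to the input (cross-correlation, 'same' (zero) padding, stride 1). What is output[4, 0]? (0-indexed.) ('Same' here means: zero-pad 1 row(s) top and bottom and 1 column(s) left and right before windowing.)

The receptive field on the zero-padded input at this output position is [0 8 6 / 0 8 9 / 0 0 -4]. Elementwise product with the kernel and sum: 0·2 + 6·1 + 8·1 + 0·-1 + 0·-2 + -4·-2.

22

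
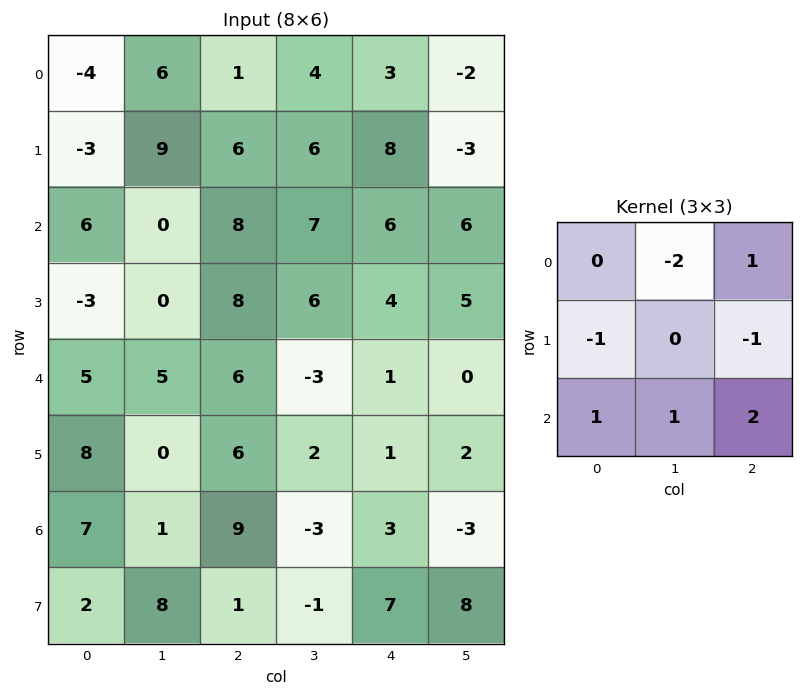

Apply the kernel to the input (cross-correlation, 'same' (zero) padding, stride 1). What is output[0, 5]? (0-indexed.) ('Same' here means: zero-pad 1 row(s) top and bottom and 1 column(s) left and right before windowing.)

2

The receptive field on the zero-padded input at this output position is [0 0 0 / 3 -2 0 / 8 -3 0]. Elementwise product with the kernel and sum: 0·-2 + 0·1 + 3·-1 + 0·-1 + 8·1 + -3·1 + 0·2.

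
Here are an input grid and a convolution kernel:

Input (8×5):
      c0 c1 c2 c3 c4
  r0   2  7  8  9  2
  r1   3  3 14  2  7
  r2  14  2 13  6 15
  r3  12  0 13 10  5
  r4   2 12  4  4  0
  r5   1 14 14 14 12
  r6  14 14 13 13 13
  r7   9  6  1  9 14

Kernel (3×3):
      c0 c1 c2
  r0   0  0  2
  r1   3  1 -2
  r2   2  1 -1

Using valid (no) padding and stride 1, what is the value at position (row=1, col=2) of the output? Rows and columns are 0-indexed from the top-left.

60

The receptive field on the input at this output position is [14 2 7 / 13 6 15 / 13 10 5]. Elementwise product with the kernel and sum: 7·2 + 13·3 + 6·1 + 15·-2 + 13·2 + 10·1 + 5·-1.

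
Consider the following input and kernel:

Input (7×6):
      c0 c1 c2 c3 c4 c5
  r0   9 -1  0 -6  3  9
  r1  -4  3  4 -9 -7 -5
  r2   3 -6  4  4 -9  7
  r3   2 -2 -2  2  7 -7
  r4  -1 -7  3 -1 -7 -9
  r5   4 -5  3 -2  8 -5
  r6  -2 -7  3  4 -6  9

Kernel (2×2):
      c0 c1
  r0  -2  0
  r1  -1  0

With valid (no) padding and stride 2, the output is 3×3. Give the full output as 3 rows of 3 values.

-14 -4 1
-8 -6 11
-2 -9 6

Output[0,0]: The receptive field on the input at this output position is [9 -1 / -4 3]. Elementwise product with the kernel and sum: 9·-2 + -4·-1.
Output[0,1]: The receptive field on the input at this output position is [0 -6 / 4 -9]. Elementwise product with the kernel and sum: 0·-2 + 4·-1.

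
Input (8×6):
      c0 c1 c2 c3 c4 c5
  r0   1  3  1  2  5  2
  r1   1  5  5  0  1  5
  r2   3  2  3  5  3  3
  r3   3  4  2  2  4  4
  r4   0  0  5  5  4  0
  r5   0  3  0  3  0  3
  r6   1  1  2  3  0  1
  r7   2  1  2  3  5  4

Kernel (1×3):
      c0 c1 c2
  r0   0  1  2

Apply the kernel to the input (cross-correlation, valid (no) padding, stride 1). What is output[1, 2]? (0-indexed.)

2

The receptive field on the input at this output position is [5 0 1]. Elementwise product with the kernel and sum: 0·1 + 1·2.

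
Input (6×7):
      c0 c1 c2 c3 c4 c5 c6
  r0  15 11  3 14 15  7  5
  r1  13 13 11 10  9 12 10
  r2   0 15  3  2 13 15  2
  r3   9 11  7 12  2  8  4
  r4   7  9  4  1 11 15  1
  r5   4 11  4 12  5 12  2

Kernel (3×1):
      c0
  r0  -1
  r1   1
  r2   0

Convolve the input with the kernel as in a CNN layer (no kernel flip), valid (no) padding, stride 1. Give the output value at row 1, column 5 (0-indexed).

3

The receptive field on the input at this output position is [12 / 15 / 8]. Elementwise product with the kernel and sum: 12·-1 + 15·1.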